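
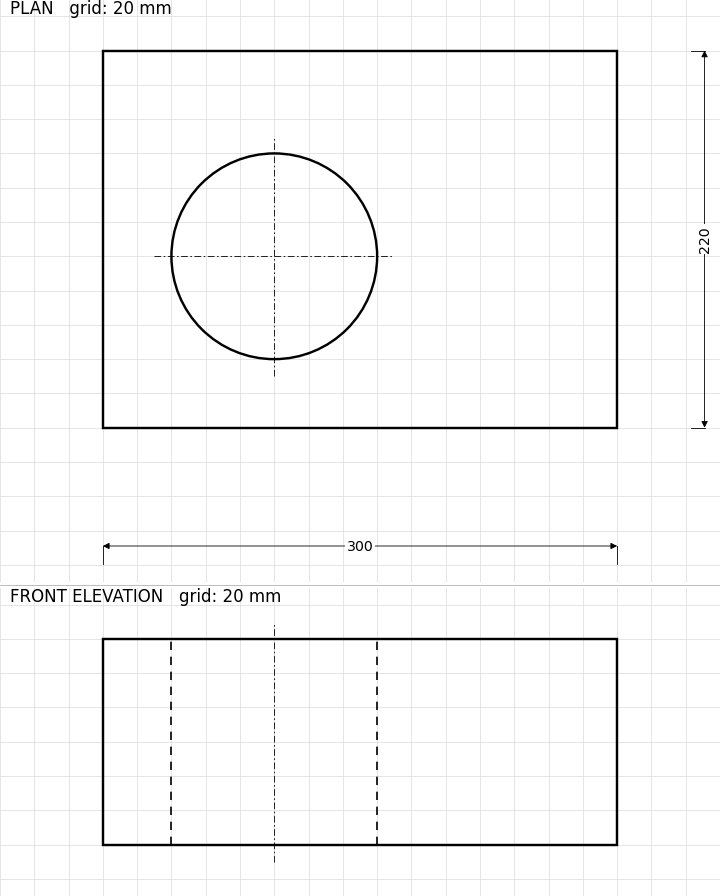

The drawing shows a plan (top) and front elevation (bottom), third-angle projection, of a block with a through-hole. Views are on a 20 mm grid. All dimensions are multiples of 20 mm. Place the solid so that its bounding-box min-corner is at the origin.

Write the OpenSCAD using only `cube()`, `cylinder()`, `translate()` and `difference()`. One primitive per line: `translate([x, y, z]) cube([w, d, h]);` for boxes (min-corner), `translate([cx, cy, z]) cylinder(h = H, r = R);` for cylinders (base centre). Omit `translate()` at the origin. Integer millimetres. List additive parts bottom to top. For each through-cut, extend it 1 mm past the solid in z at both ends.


difference() {
  cube([300, 220, 120]);
  translate([100, 100, -1]) cylinder(h = 122, r = 60);
}


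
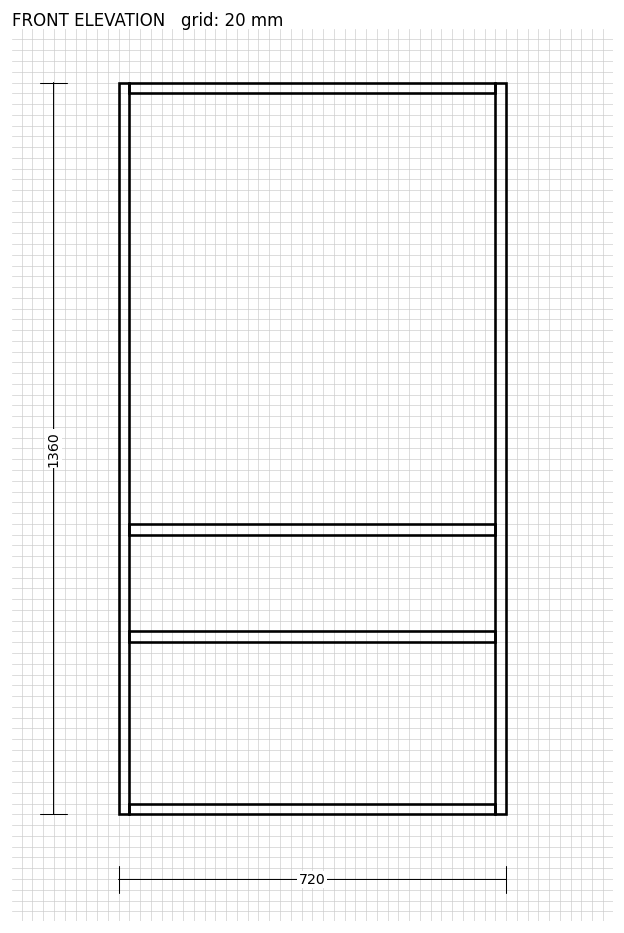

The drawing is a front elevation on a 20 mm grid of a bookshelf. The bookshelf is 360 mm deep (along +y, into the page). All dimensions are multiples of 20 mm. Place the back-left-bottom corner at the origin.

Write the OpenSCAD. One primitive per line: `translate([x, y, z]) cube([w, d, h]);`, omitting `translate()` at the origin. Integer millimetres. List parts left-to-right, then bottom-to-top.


cube([20, 360, 1360]);
translate([20, 0, 0]) cube([680, 360, 20]);
translate([20, 0, 320]) cube([680, 360, 20]);
translate([20, 0, 520]) cube([680, 360, 20]);
translate([20, 0, 1340]) cube([680, 360, 20]);
translate([700, 0, 0]) cube([20, 360, 1360]);


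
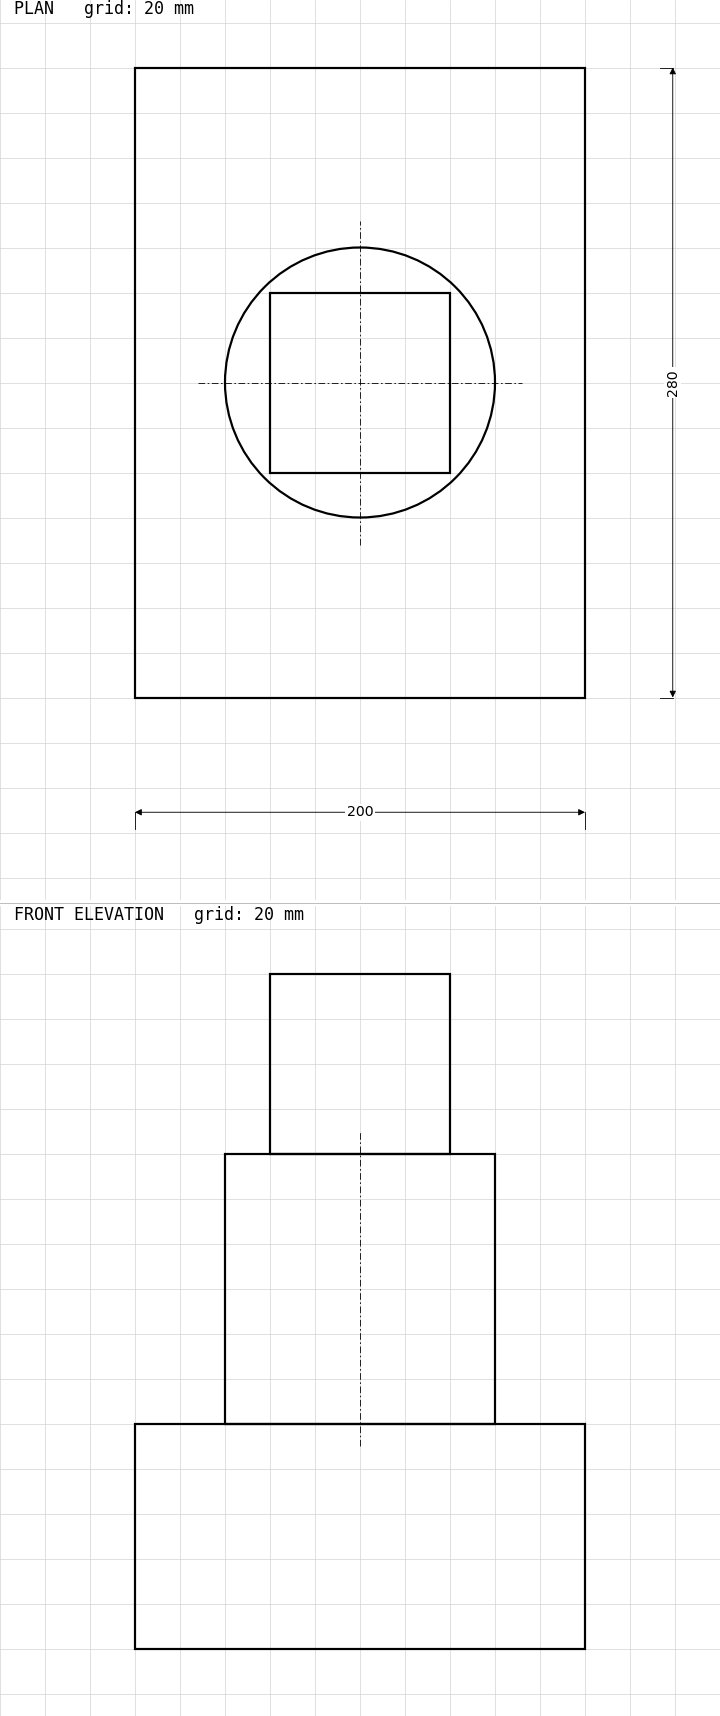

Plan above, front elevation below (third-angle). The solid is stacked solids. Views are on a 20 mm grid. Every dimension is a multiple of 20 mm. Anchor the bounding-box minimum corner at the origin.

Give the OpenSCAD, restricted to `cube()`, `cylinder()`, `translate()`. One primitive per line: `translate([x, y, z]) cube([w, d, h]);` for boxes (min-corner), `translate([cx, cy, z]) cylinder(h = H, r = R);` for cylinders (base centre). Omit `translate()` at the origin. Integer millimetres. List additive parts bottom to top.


cube([200, 280, 100]);
translate([100, 140, 100]) cylinder(h = 120, r = 60);
translate([60, 100, 220]) cube([80, 80, 80]);


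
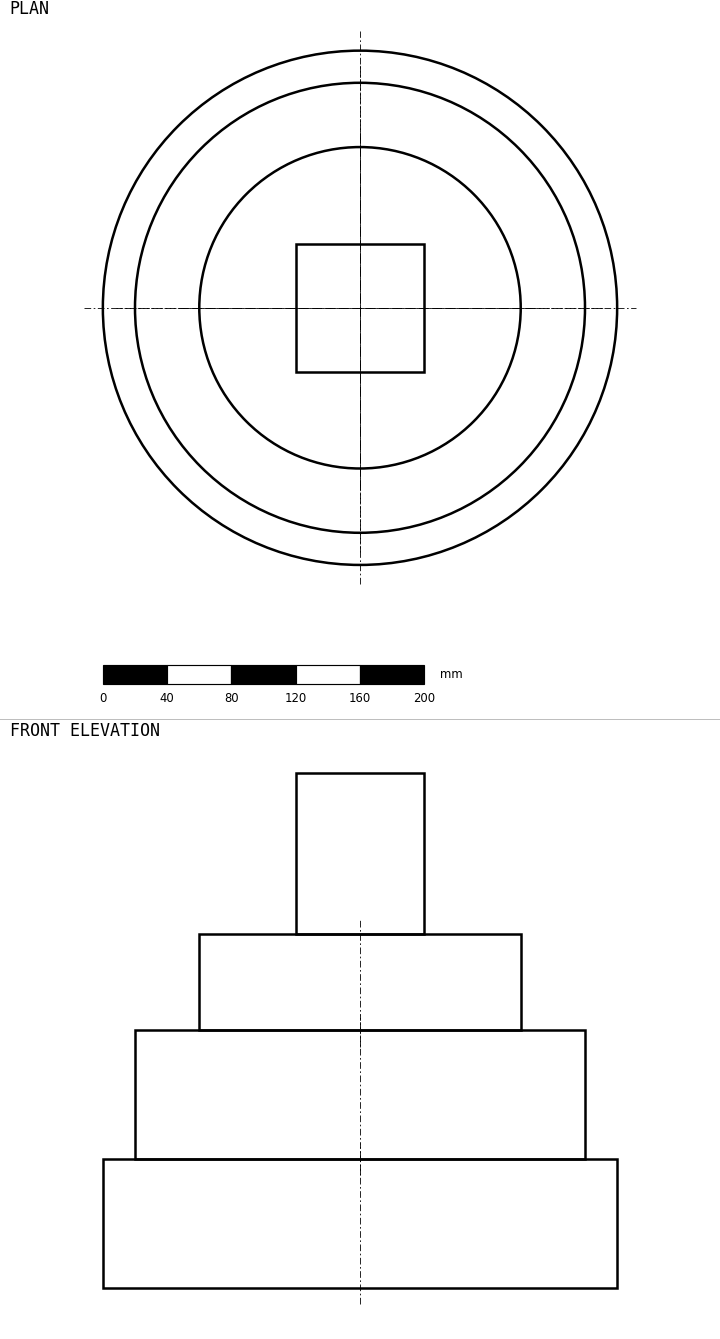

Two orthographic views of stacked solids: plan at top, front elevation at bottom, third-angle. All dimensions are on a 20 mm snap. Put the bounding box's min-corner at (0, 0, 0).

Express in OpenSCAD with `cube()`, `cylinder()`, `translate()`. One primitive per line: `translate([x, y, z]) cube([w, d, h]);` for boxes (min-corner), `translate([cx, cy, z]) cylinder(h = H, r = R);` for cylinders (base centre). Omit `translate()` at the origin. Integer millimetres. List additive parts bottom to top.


translate([160, 160, 0]) cylinder(h = 80, r = 160);
translate([160, 160, 80]) cylinder(h = 80, r = 140);
translate([160, 160, 160]) cylinder(h = 60, r = 100);
translate([120, 120, 220]) cube([80, 80, 100]);


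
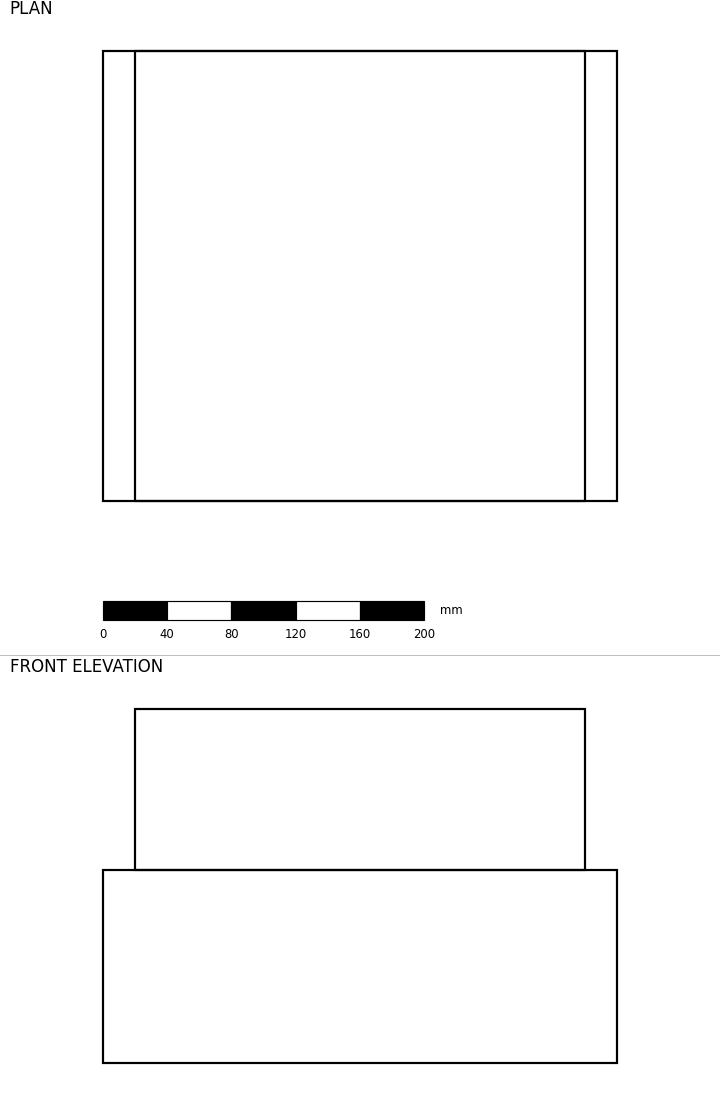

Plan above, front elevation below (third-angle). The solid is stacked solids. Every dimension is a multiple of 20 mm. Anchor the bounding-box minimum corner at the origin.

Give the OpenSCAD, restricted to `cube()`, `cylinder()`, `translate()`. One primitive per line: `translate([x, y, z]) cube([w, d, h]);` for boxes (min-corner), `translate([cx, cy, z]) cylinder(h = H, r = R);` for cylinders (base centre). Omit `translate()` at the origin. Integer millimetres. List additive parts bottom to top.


cube([320, 280, 120]);
translate([20, 0, 120]) cube([280, 280, 100]);


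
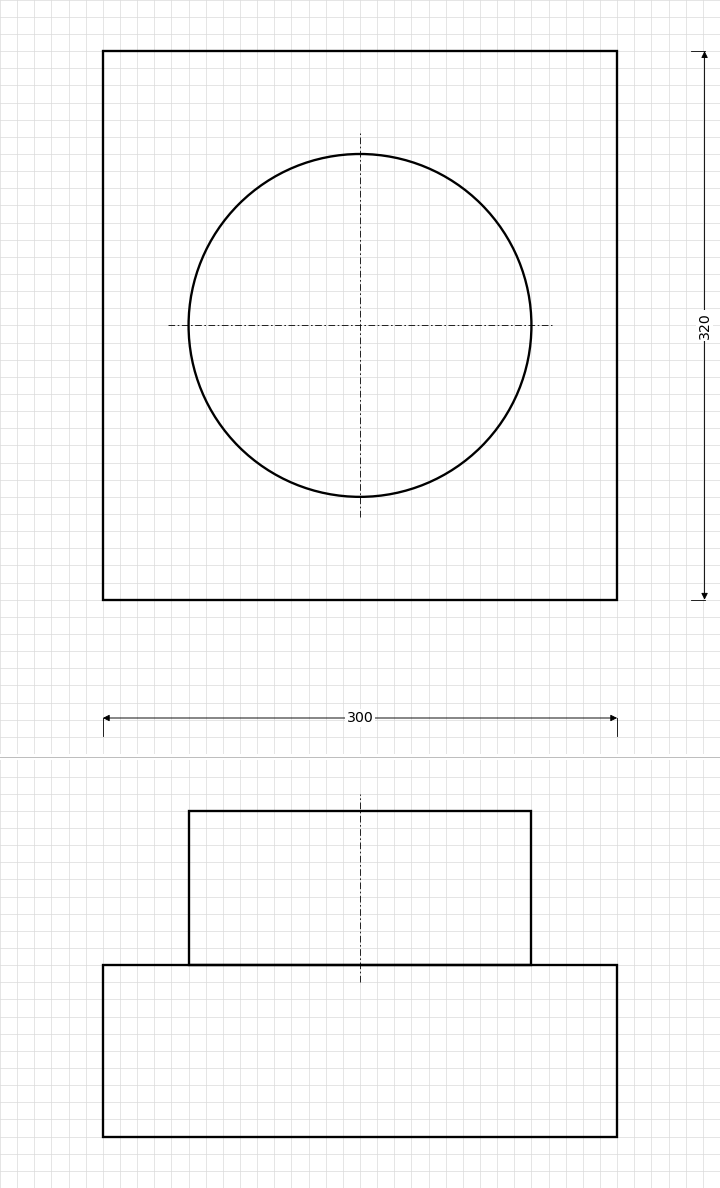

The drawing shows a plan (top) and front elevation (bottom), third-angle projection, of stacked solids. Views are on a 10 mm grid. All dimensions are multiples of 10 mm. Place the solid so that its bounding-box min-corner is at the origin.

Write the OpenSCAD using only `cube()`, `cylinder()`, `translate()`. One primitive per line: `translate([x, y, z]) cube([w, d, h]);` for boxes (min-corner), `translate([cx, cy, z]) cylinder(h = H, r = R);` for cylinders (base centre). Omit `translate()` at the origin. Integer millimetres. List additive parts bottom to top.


cube([300, 320, 100]);
translate([150, 160, 100]) cylinder(h = 90, r = 100);


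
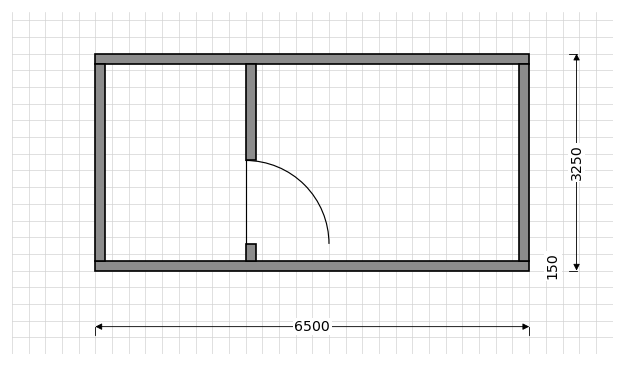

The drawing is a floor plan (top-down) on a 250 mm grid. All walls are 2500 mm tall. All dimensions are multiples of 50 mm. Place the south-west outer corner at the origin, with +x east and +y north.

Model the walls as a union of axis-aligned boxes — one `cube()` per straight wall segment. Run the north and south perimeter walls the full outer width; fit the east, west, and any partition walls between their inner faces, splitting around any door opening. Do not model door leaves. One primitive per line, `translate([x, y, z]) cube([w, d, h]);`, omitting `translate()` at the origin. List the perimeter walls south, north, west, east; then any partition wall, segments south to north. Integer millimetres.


cube([6500, 150, 2500]);
translate([0, 3100, 0]) cube([6500, 150, 2500]);
translate([0, 150, 0]) cube([150, 2950, 2500]);
translate([6350, 150, 0]) cube([150, 2950, 2500]);
translate([2250, 150, 0]) cube([150, 250, 2500]);
translate([2250, 1650, 0]) cube([150, 1450, 2500]);


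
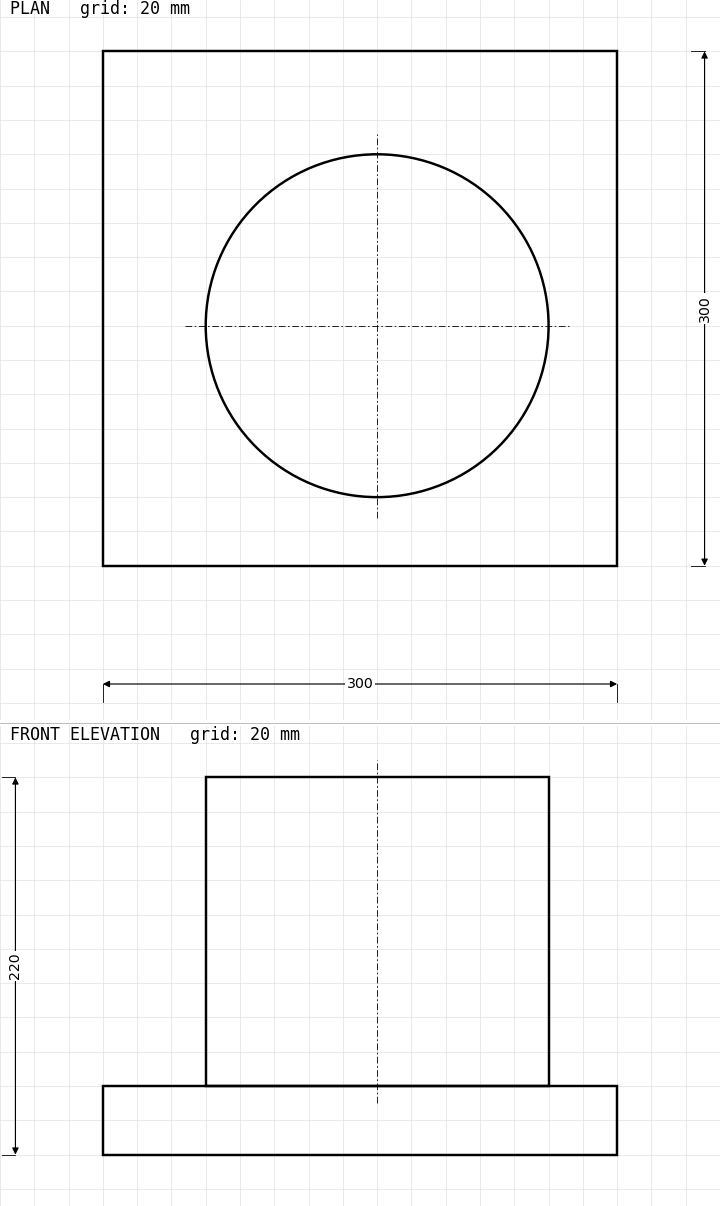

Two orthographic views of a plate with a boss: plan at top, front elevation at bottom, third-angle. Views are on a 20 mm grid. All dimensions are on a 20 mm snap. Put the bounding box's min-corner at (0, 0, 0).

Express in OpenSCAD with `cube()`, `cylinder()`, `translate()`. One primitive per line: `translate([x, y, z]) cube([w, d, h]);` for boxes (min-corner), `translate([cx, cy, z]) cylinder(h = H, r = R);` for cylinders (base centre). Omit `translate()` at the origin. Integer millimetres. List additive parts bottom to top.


cube([300, 300, 40]);
translate([160, 140, 40]) cylinder(h = 180, r = 100);


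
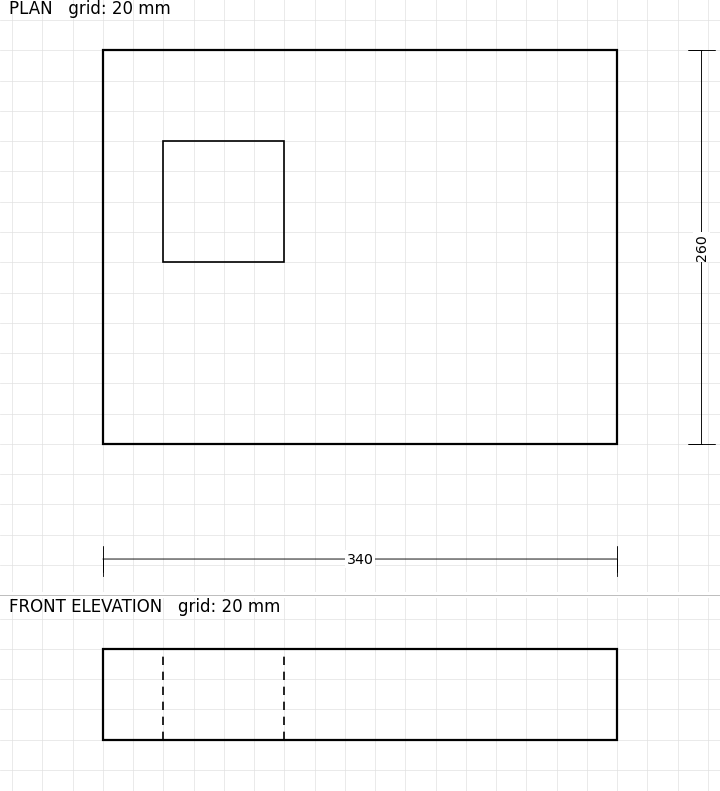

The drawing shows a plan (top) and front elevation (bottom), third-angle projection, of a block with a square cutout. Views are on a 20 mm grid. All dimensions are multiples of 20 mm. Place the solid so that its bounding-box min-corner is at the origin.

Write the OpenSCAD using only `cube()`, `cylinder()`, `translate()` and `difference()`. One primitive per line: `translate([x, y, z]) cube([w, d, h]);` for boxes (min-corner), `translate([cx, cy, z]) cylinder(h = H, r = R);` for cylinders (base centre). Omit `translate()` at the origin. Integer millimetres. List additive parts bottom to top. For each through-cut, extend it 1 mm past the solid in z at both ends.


difference() {
  cube([340, 260, 60]);
  translate([40, 120, -1]) cube([80, 80, 62]);
}


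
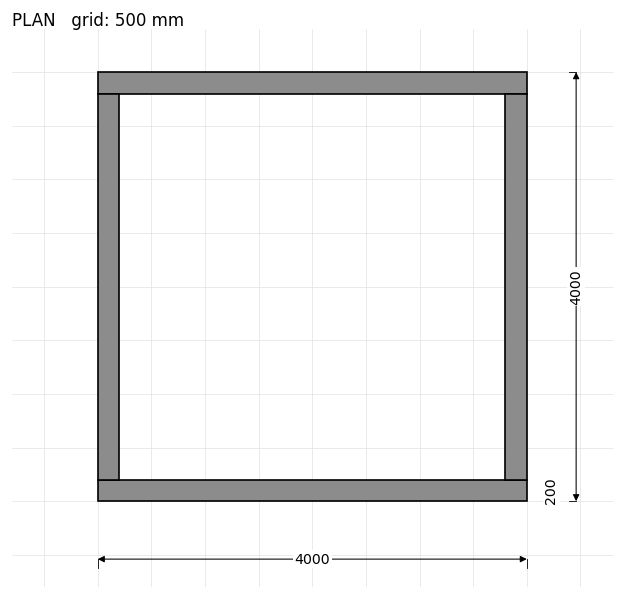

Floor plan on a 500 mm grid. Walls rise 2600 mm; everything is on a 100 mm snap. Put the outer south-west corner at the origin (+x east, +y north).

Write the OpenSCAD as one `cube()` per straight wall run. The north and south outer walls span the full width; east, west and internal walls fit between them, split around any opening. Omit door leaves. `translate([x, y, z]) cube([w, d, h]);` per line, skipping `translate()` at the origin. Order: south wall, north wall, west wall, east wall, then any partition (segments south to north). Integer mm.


cube([4000, 200, 2600]);
translate([0, 3800, 0]) cube([4000, 200, 2600]);
translate([0, 200, 0]) cube([200, 3600, 2600]);
translate([3800, 200, 0]) cube([200, 3600, 2600]);


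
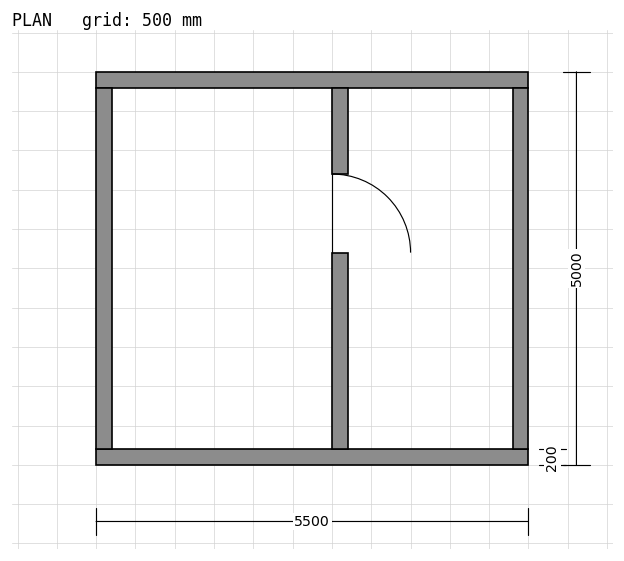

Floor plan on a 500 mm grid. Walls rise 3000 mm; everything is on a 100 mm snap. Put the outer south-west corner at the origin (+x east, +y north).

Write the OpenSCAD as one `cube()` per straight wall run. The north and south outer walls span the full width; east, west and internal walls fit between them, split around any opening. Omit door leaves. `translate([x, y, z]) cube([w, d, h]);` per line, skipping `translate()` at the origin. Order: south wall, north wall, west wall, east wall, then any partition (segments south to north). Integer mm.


cube([5500, 200, 3000]);
translate([0, 4800, 0]) cube([5500, 200, 3000]);
translate([0, 200, 0]) cube([200, 4600, 3000]);
translate([5300, 200, 0]) cube([200, 4600, 3000]);
translate([3000, 200, 0]) cube([200, 2500, 3000]);
translate([3000, 3700, 0]) cube([200, 1100, 3000]);


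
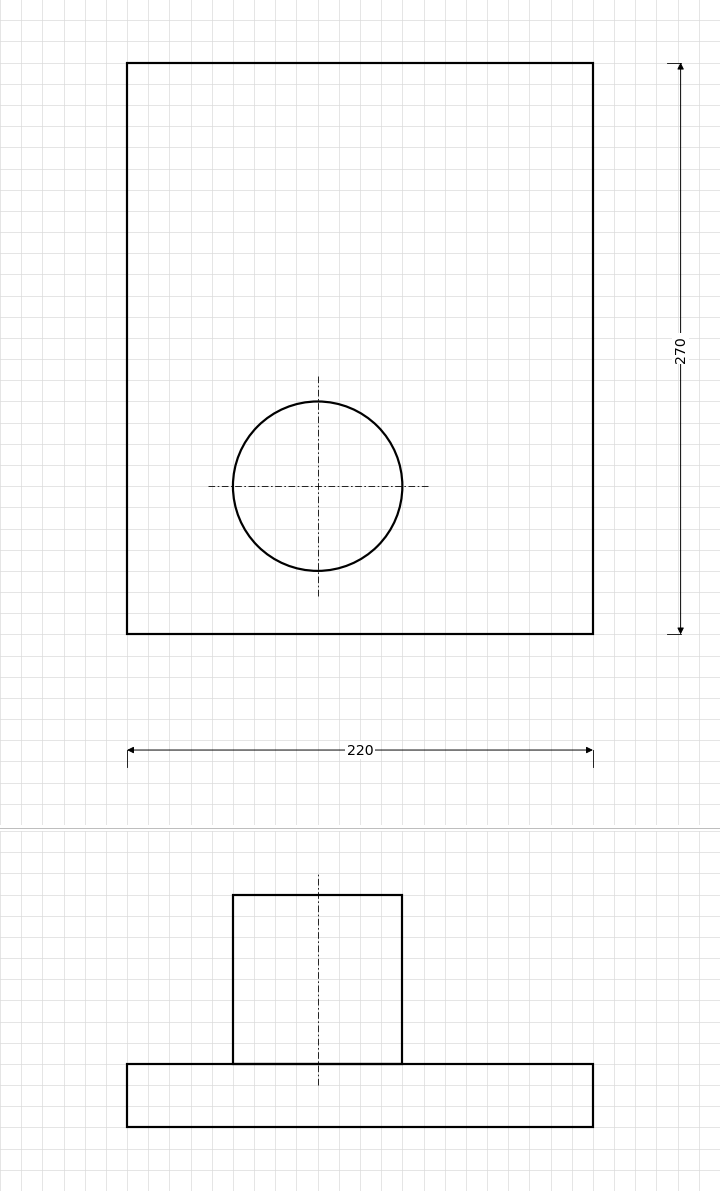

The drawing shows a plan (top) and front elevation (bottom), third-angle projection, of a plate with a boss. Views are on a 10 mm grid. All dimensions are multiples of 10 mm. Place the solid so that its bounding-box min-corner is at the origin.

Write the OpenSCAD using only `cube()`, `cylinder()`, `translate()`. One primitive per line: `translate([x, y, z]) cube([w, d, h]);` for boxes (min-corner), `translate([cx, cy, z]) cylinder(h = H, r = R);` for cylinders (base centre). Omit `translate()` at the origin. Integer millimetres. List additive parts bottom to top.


cube([220, 270, 30]);
translate([90, 70, 30]) cylinder(h = 80, r = 40);


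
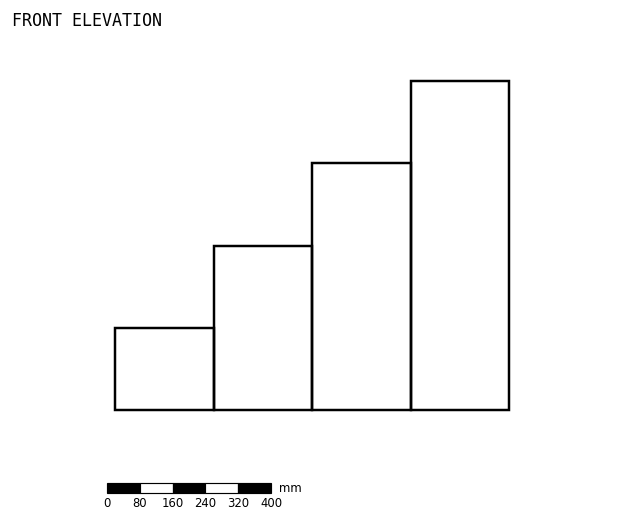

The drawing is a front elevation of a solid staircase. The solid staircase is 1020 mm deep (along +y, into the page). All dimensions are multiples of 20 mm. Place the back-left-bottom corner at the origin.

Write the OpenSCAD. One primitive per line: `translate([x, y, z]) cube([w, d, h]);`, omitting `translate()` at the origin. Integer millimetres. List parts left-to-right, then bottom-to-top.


cube([240, 1020, 200]);
translate([240, 0, 0]) cube([240, 1020, 400]);
translate([480, 0, 0]) cube([240, 1020, 600]);
translate([720, 0, 0]) cube([240, 1020, 800]);


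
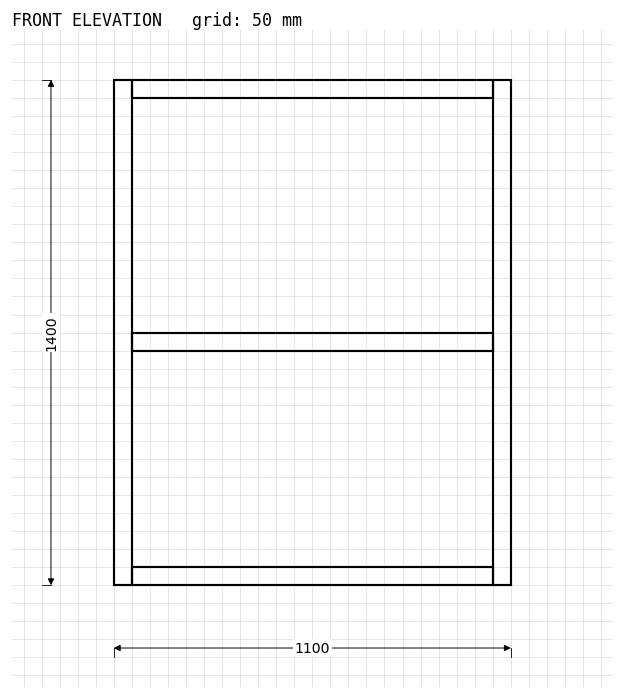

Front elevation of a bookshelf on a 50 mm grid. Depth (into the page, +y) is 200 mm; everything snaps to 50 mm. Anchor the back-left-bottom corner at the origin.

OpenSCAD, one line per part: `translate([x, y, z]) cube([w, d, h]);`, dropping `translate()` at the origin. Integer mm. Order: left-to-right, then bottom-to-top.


cube([50, 200, 1400]);
translate([50, 0, 0]) cube([1000, 200, 50]);
translate([50, 0, 650]) cube([1000, 200, 50]);
translate([50, 0, 1350]) cube([1000, 200, 50]);
translate([1050, 0, 0]) cube([50, 200, 1400]);


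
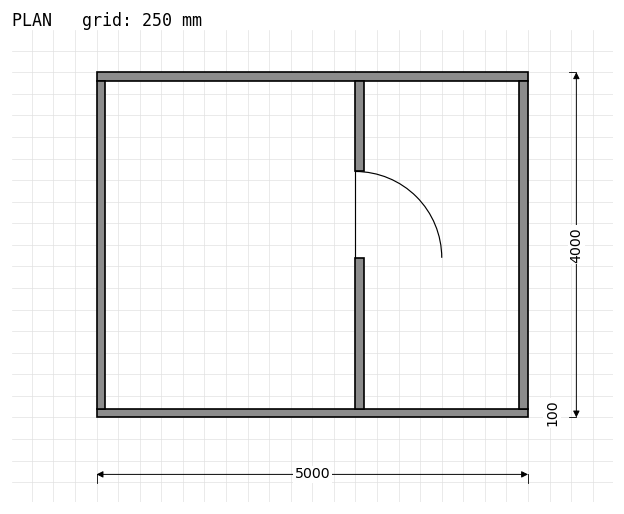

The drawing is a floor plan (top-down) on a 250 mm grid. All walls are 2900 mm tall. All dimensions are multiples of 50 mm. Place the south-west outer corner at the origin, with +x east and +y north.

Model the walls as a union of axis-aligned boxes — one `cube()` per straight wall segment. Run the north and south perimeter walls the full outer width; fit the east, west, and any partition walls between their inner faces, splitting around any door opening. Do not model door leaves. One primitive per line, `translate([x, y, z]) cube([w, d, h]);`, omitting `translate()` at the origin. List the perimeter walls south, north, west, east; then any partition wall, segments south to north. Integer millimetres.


cube([5000, 100, 2900]);
translate([0, 3900, 0]) cube([5000, 100, 2900]);
translate([0, 100, 0]) cube([100, 3800, 2900]);
translate([4900, 100, 0]) cube([100, 3800, 2900]);
translate([3000, 100, 0]) cube([100, 1750, 2900]);
translate([3000, 2850, 0]) cube([100, 1050, 2900]);


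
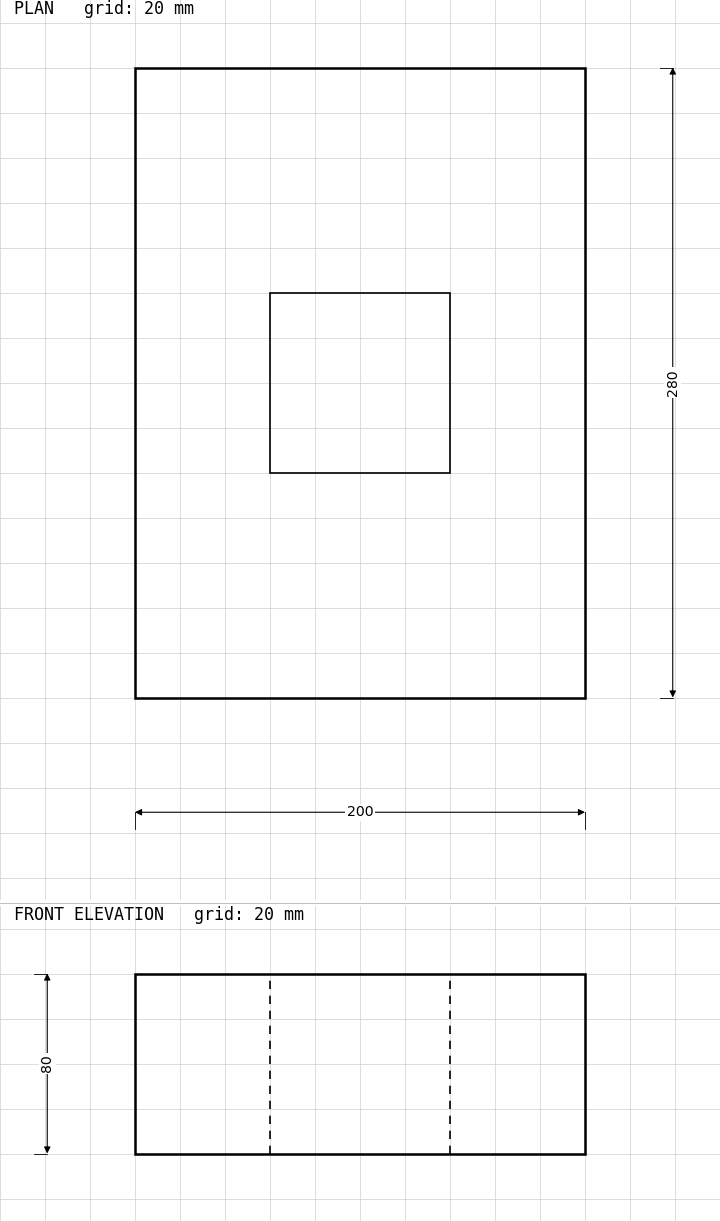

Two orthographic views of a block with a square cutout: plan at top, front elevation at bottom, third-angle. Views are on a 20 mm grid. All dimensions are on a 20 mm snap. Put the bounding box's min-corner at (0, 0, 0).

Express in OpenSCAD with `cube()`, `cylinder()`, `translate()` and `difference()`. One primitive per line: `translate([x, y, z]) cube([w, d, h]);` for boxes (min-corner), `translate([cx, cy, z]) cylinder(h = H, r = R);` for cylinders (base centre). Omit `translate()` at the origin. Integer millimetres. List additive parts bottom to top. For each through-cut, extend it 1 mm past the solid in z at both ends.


difference() {
  cube([200, 280, 80]);
  translate([60, 100, -1]) cube([80, 80, 82]);
}


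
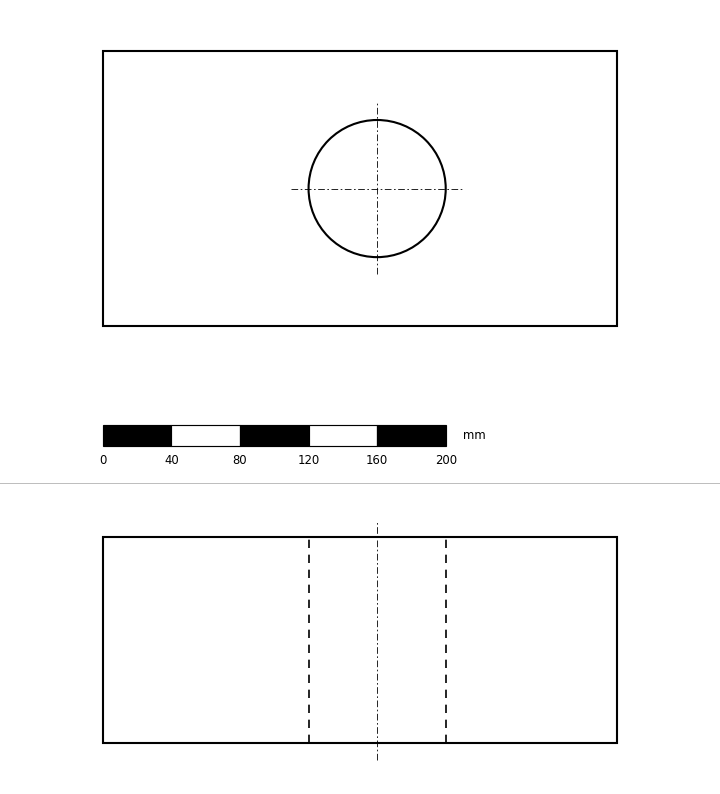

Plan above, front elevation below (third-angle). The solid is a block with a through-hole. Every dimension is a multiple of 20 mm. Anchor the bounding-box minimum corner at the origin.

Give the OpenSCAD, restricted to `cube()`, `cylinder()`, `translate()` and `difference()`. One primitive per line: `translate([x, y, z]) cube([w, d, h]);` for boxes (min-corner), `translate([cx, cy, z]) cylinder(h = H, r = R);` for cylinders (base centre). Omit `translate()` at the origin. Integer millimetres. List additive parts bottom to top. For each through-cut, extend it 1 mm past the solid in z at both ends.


difference() {
  cube([300, 160, 120]);
  translate([160, 80, -1]) cylinder(h = 122, r = 40);
}


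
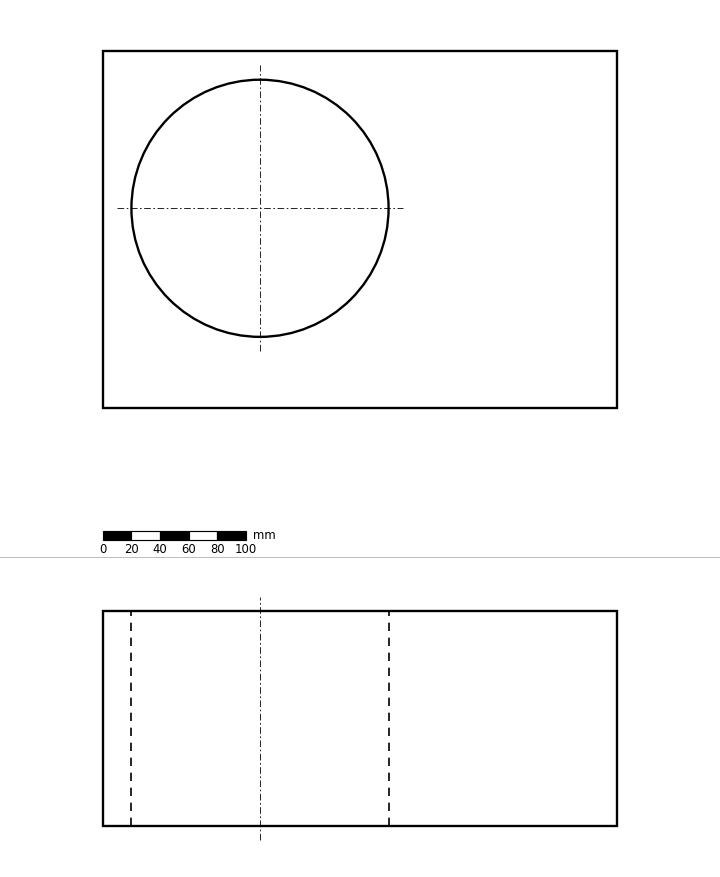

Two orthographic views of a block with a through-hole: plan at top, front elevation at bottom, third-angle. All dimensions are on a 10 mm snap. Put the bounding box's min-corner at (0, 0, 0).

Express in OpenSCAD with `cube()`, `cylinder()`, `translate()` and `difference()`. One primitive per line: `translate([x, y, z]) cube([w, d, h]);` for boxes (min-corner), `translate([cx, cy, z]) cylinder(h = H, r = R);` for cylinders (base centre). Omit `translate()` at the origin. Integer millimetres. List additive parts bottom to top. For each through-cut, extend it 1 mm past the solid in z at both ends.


difference() {
  cube([360, 250, 150]);
  translate([110, 140, -1]) cylinder(h = 152, r = 90);
}


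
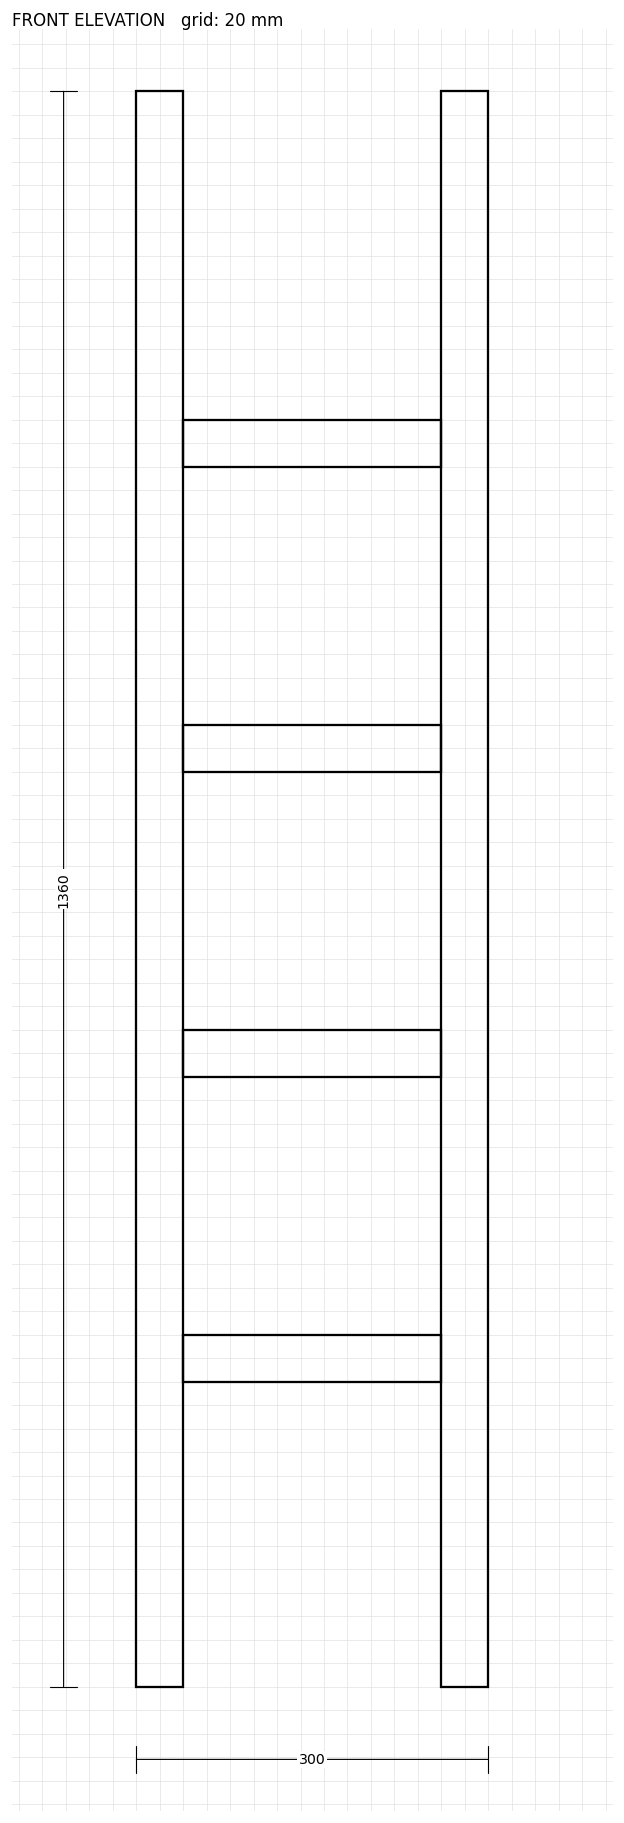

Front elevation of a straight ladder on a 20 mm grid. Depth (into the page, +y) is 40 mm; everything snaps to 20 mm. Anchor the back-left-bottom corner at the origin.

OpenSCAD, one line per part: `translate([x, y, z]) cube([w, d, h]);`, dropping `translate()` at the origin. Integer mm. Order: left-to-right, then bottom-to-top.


cube([40, 40, 1360]);
translate([40, 0, 260]) cube([220, 40, 40]);
translate([40, 0, 520]) cube([220, 40, 40]);
translate([40, 0, 780]) cube([220, 40, 40]);
translate([40, 0, 1040]) cube([220, 40, 40]);
translate([260, 0, 0]) cube([40, 40, 1360]);


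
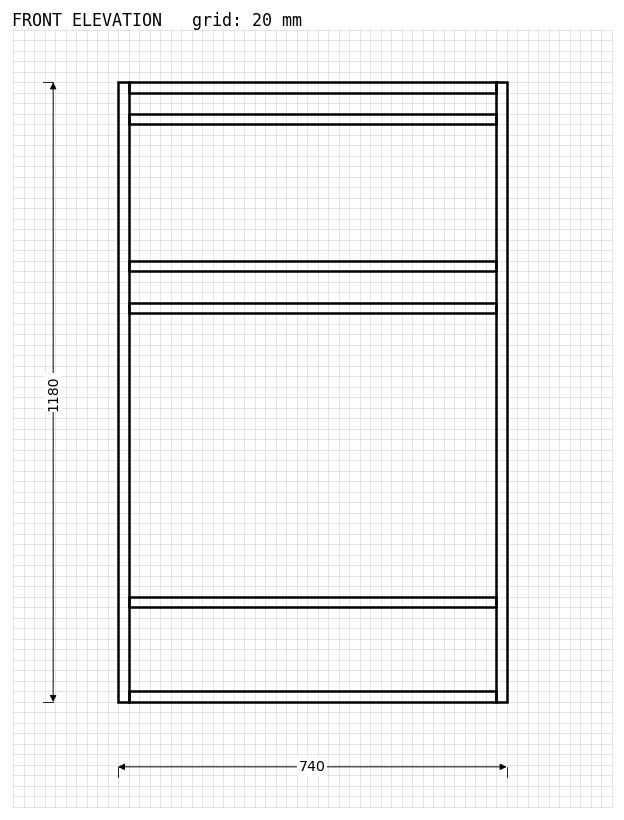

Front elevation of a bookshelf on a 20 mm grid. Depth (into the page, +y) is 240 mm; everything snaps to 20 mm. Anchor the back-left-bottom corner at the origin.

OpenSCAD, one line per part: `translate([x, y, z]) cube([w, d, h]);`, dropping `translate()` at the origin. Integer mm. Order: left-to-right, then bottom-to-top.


cube([20, 240, 1180]);
translate([20, 0, 0]) cube([700, 240, 20]);
translate([20, 0, 180]) cube([700, 240, 20]);
translate([20, 0, 740]) cube([700, 240, 20]);
translate([20, 0, 820]) cube([700, 240, 20]);
translate([20, 0, 1100]) cube([700, 240, 20]);
translate([20, 0, 1160]) cube([700, 240, 20]);
translate([720, 0, 0]) cube([20, 240, 1180]);


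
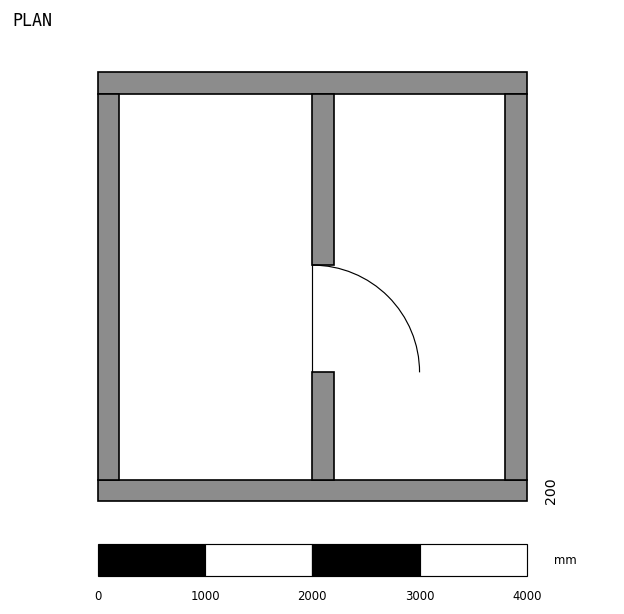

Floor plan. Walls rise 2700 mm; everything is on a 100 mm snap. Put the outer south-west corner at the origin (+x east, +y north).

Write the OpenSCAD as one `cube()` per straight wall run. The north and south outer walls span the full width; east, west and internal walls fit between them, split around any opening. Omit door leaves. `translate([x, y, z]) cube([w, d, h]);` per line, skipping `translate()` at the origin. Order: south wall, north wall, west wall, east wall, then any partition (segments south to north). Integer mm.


cube([4000, 200, 2700]);
translate([0, 3800, 0]) cube([4000, 200, 2700]);
translate([0, 200, 0]) cube([200, 3600, 2700]);
translate([3800, 200, 0]) cube([200, 3600, 2700]);
translate([2000, 200, 0]) cube([200, 1000, 2700]);
translate([2000, 2200, 0]) cube([200, 1600, 2700]);


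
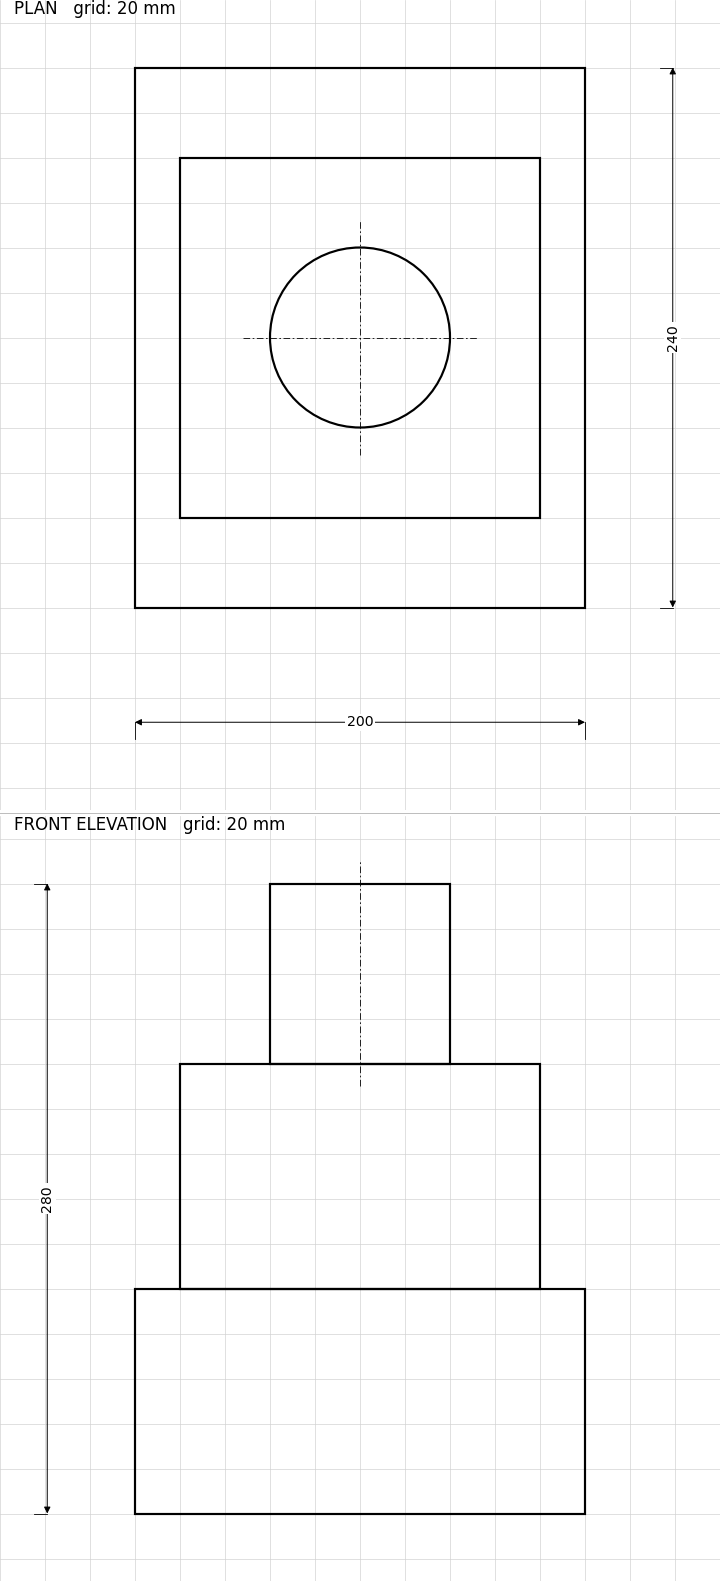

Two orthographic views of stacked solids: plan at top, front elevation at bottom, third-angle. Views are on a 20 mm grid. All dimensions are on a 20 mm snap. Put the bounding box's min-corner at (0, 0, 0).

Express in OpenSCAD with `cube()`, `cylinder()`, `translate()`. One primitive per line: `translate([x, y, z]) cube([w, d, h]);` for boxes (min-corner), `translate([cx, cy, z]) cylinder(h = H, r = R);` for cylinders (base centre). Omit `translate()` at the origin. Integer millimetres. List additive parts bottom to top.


cube([200, 240, 100]);
translate([20, 40, 100]) cube([160, 160, 100]);
translate([100, 120, 200]) cylinder(h = 80, r = 40);


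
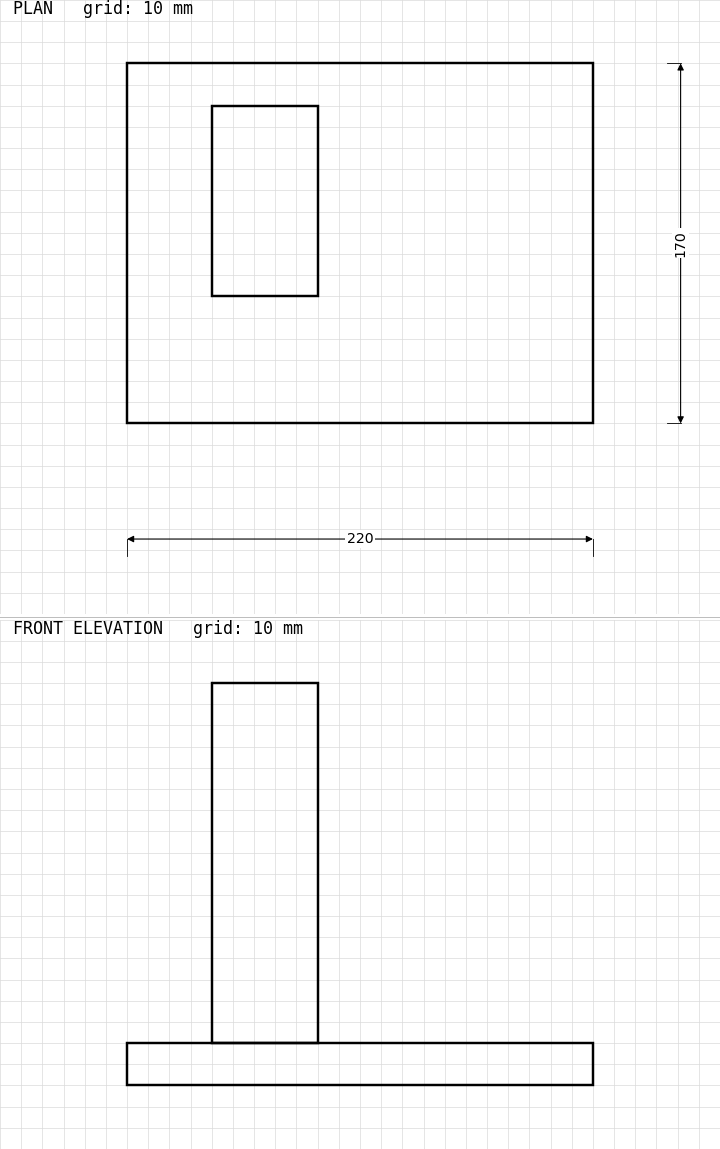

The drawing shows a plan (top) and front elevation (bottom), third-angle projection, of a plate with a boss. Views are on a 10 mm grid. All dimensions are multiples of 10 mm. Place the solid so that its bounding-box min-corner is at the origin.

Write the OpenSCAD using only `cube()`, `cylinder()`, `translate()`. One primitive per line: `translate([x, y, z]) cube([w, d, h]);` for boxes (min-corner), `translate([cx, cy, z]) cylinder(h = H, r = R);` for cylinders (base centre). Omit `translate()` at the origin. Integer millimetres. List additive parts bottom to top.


cube([220, 170, 20]);
translate([40, 60, 20]) cube([50, 90, 170]);


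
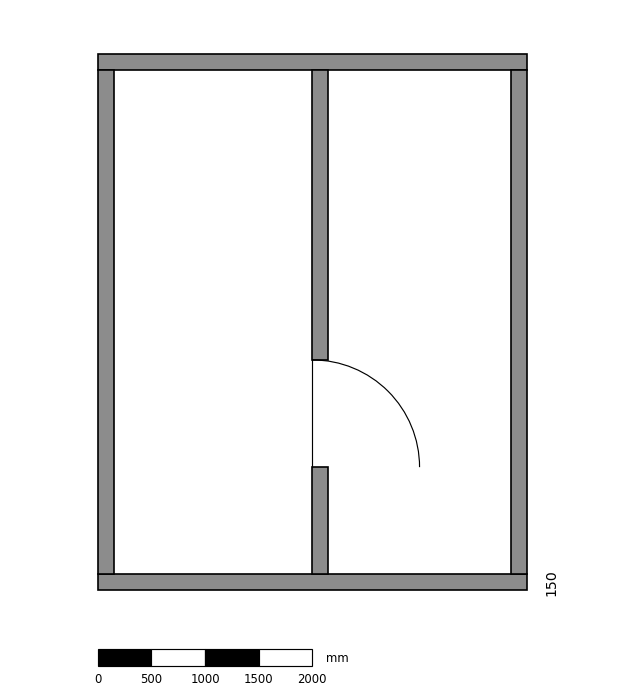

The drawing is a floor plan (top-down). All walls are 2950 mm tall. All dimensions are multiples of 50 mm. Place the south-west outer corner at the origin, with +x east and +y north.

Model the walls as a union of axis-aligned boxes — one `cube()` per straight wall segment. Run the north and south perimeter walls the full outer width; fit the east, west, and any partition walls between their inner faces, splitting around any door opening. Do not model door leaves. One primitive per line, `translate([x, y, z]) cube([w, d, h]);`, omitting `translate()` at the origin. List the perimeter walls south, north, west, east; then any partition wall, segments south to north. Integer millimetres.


cube([4000, 150, 2950]);
translate([0, 4850, 0]) cube([4000, 150, 2950]);
translate([0, 150, 0]) cube([150, 4700, 2950]);
translate([3850, 150, 0]) cube([150, 4700, 2950]);
translate([2000, 150, 0]) cube([150, 1000, 2950]);
translate([2000, 2150, 0]) cube([150, 2700, 2950]);


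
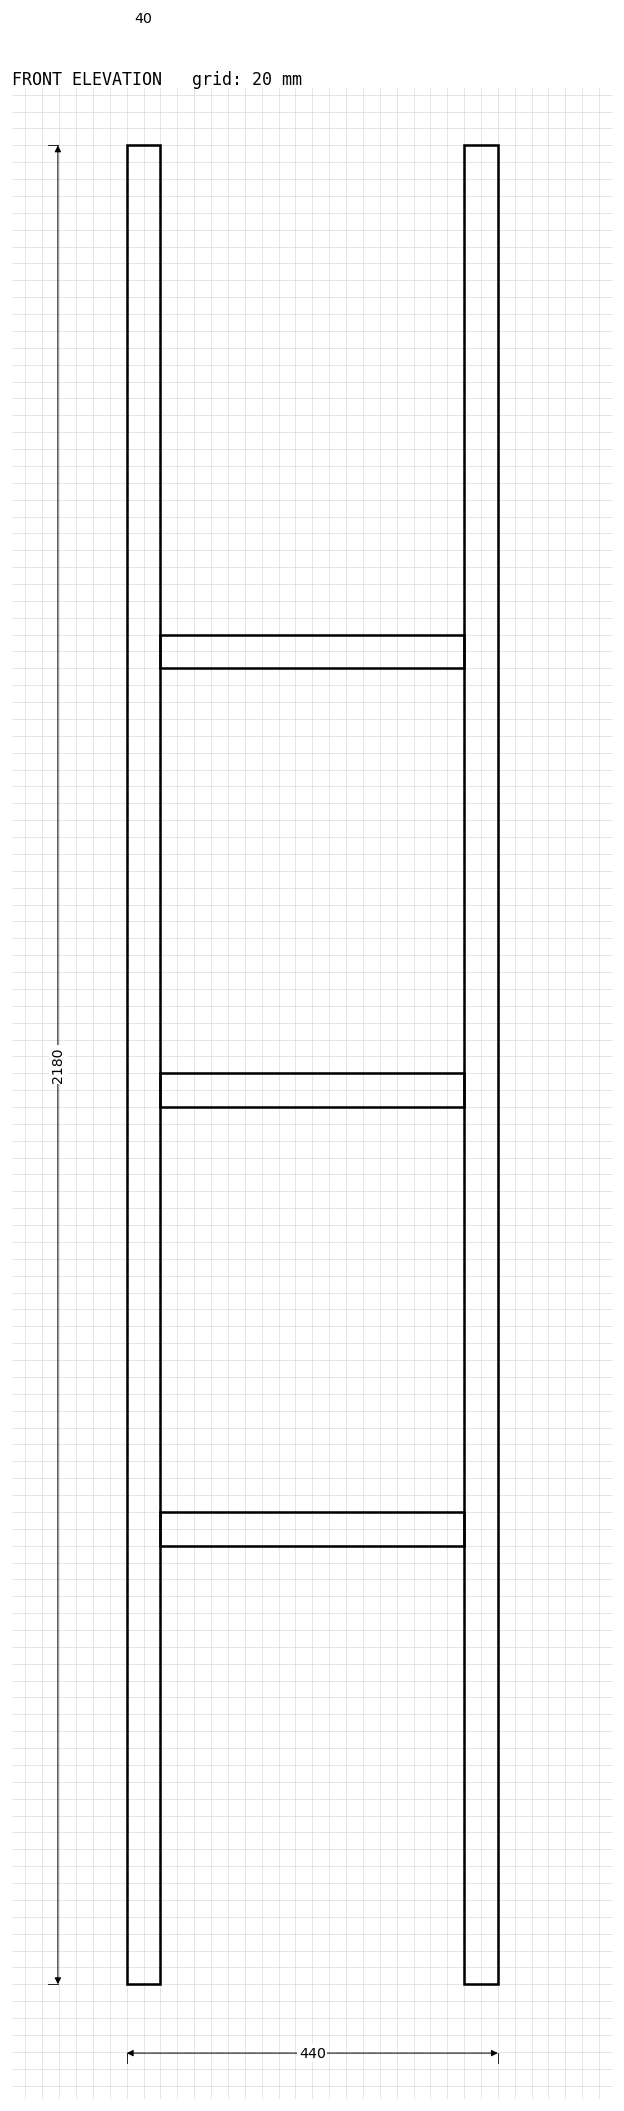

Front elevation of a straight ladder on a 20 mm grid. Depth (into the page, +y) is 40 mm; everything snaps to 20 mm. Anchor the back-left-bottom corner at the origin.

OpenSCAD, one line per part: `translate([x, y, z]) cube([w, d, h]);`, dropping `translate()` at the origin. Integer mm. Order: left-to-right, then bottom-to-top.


cube([40, 40, 2180]);
translate([40, 0, 520]) cube([360, 40, 40]);
translate([40, 0, 1040]) cube([360, 40, 40]);
translate([40, 0, 1560]) cube([360, 40, 40]);
translate([400, 0, 0]) cube([40, 40, 2180]);


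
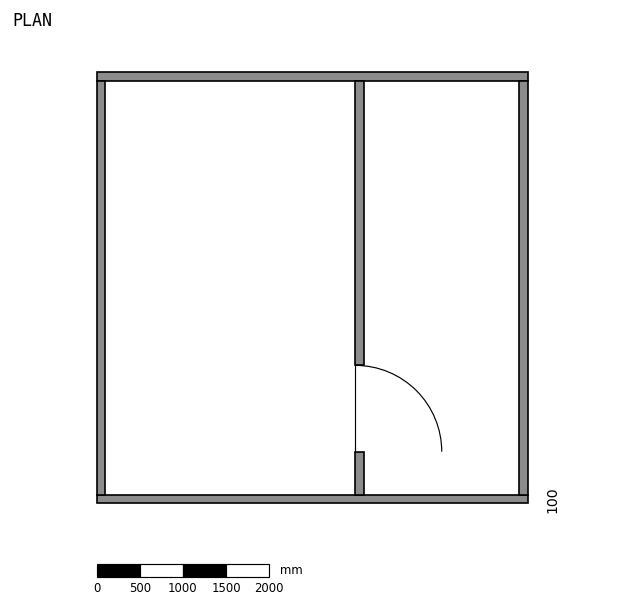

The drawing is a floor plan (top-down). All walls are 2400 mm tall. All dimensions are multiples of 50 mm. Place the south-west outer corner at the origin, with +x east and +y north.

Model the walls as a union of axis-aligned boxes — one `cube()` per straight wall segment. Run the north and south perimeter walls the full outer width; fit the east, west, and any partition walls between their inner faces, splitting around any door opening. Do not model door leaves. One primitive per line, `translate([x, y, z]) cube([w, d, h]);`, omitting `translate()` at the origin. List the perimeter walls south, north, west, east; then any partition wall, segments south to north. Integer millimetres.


cube([5000, 100, 2400]);
translate([0, 4900, 0]) cube([5000, 100, 2400]);
translate([0, 100, 0]) cube([100, 4800, 2400]);
translate([4900, 100, 0]) cube([100, 4800, 2400]);
translate([3000, 100, 0]) cube([100, 500, 2400]);
translate([3000, 1600, 0]) cube([100, 3300, 2400]);


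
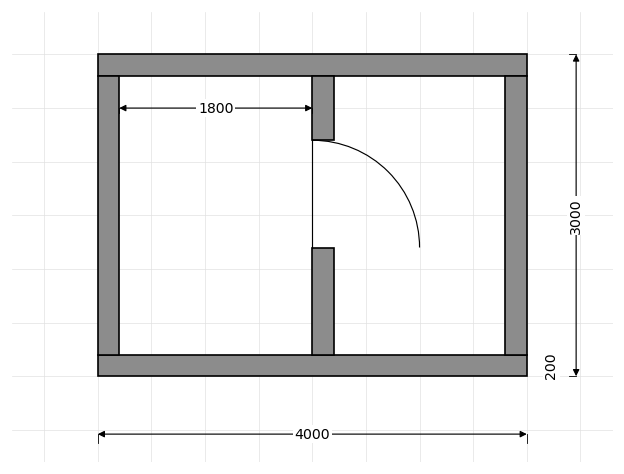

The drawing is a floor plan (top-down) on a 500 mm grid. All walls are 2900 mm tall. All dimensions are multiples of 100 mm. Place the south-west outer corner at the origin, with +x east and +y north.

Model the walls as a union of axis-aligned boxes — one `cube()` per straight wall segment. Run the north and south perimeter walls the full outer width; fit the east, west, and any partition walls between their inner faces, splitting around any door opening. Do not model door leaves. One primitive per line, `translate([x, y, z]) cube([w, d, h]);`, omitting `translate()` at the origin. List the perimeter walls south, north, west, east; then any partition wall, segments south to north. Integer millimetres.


cube([4000, 200, 2900]);
translate([0, 2800, 0]) cube([4000, 200, 2900]);
translate([0, 200, 0]) cube([200, 2600, 2900]);
translate([3800, 200, 0]) cube([200, 2600, 2900]);
translate([2000, 200, 0]) cube([200, 1000, 2900]);
translate([2000, 2200, 0]) cube([200, 600, 2900]);


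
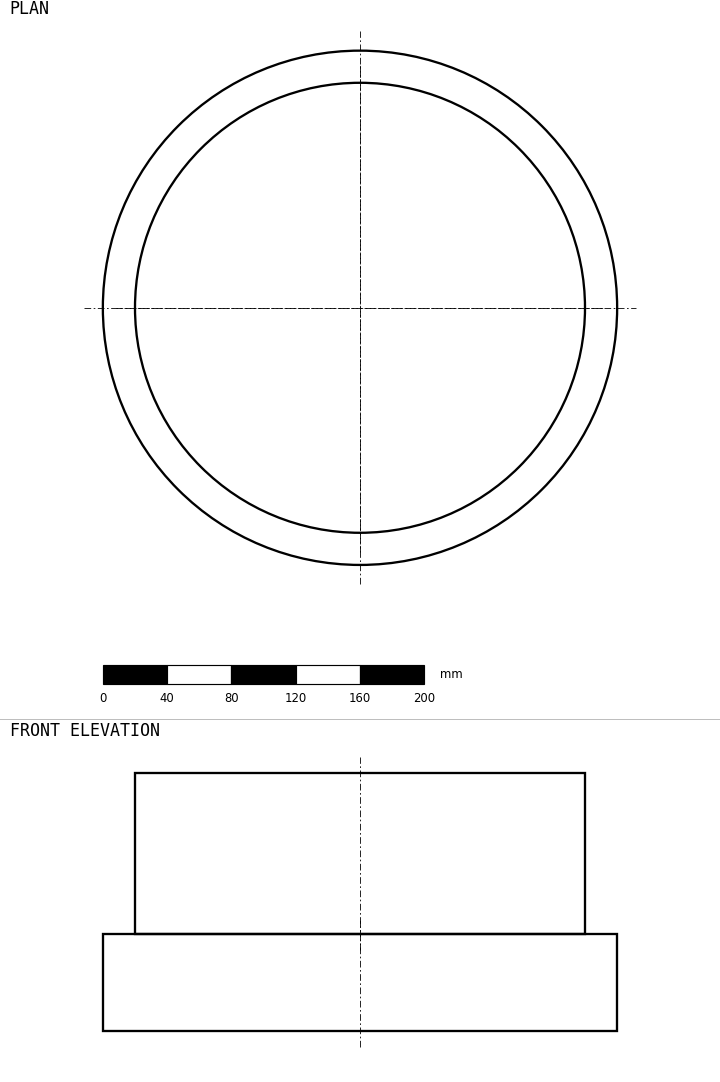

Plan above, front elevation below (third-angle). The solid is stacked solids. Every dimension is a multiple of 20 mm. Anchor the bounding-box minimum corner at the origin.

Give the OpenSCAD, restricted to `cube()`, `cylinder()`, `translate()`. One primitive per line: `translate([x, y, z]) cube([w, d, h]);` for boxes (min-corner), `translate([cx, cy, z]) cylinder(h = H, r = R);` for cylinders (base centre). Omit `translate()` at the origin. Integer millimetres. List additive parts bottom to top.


translate([160, 160, 0]) cylinder(h = 60, r = 160);
translate([160, 160, 60]) cylinder(h = 100, r = 140);


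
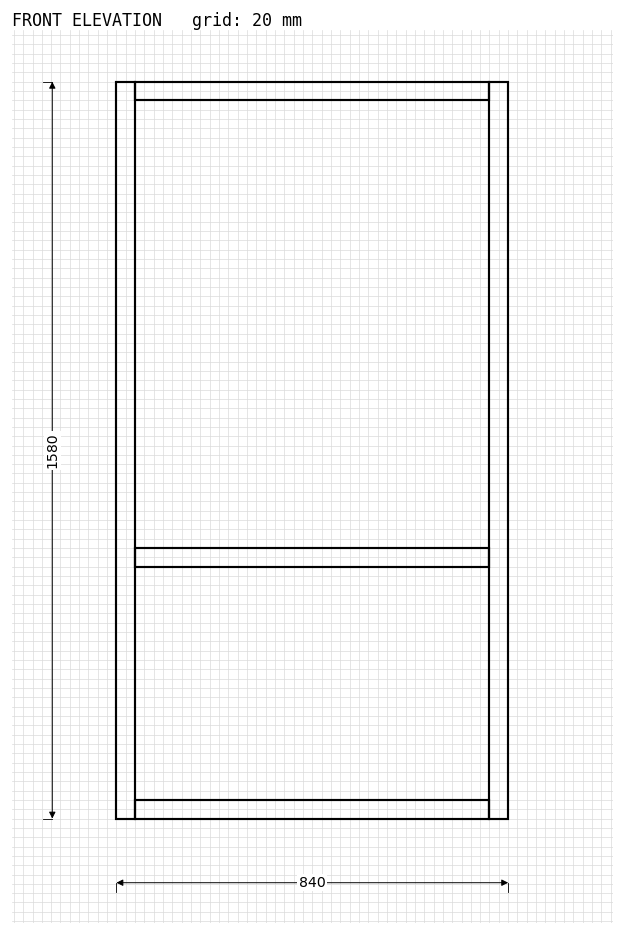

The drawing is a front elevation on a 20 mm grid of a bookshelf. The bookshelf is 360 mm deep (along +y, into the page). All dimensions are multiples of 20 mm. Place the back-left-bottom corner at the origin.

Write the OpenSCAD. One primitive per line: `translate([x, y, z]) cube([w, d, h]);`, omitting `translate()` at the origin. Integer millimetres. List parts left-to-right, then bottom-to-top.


cube([40, 360, 1580]);
translate([40, 0, 0]) cube([760, 360, 40]);
translate([40, 0, 540]) cube([760, 360, 40]);
translate([40, 0, 1540]) cube([760, 360, 40]);
translate([800, 0, 0]) cube([40, 360, 1580]);


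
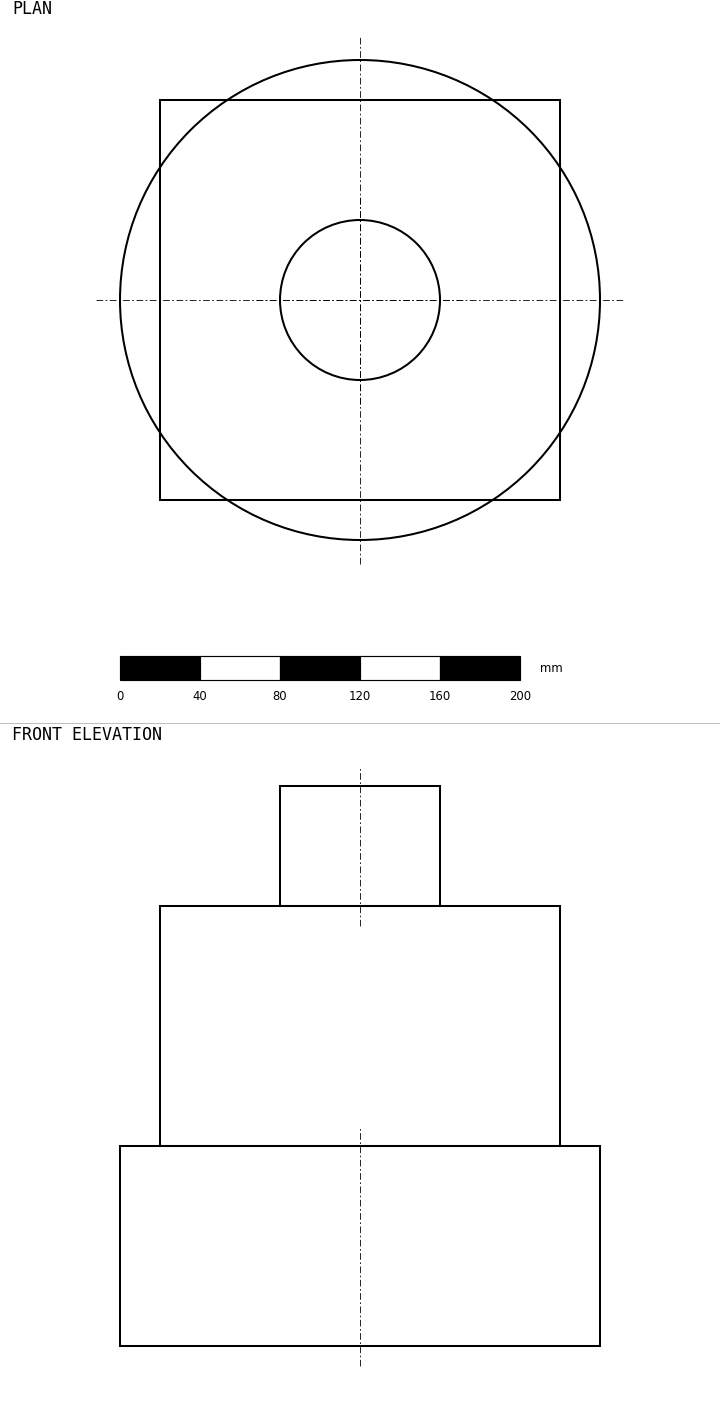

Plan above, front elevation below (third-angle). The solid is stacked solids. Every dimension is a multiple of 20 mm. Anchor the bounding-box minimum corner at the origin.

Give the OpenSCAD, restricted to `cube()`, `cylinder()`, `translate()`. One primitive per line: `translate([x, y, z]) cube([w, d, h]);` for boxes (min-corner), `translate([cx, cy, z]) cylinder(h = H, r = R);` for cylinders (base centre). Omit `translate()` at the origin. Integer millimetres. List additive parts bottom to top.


translate([120, 120, 0]) cylinder(h = 100, r = 120);
translate([20, 20, 100]) cube([200, 200, 120]);
translate([120, 120, 220]) cylinder(h = 60, r = 40);


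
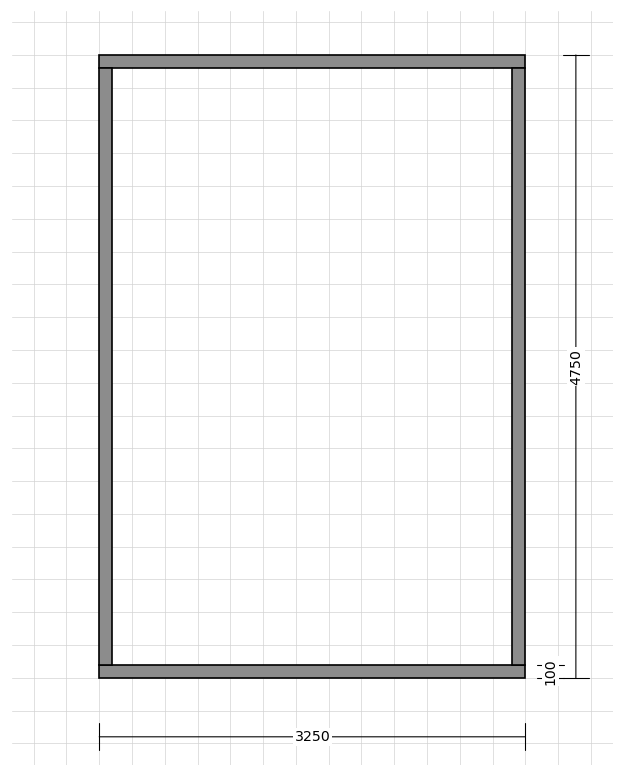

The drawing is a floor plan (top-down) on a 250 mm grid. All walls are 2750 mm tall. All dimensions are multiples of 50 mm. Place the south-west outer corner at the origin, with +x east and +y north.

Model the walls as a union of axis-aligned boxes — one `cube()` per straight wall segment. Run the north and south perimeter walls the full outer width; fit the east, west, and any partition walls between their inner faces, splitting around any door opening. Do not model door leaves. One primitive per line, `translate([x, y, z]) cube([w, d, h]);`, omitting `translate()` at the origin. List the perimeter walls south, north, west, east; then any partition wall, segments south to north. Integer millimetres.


cube([3250, 100, 2750]);
translate([0, 4650, 0]) cube([3250, 100, 2750]);
translate([0, 100, 0]) cube([100, 4550, 2750]);
translate([3150, 100, 0]) cube([100, 4550, 2750]);


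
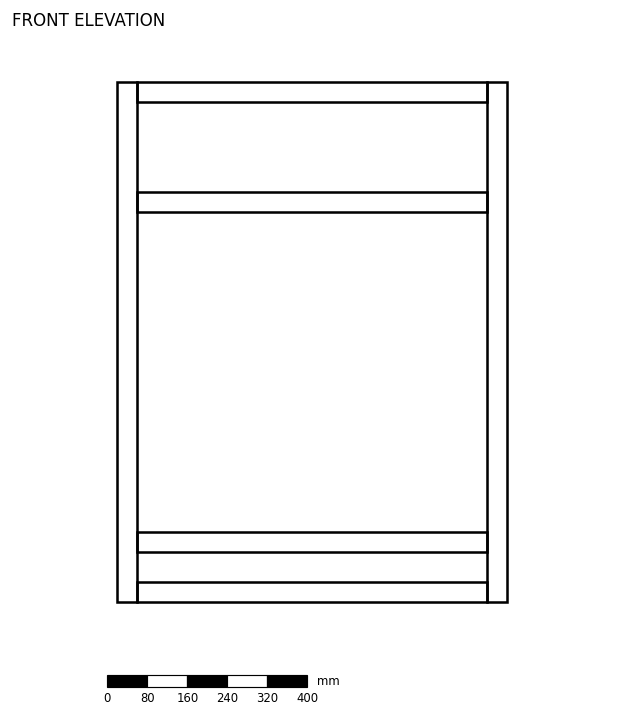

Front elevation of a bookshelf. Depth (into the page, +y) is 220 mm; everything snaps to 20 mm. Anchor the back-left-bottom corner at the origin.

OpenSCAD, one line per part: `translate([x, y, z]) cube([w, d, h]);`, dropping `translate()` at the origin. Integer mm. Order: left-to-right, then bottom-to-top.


cube([40, 220, 1040]);
translate([40, 0, 0]) cube([700, 220, 40]);
translate([40, 0, 100]) cube([700, 220, 40]);
translate([40, 0, 780]) cube([700, 220, 40]);
translate([40, 0, 1000]) cube([700, 220, 40]);
translate([740, 0, 0]) cube([40, 220, 1040]);


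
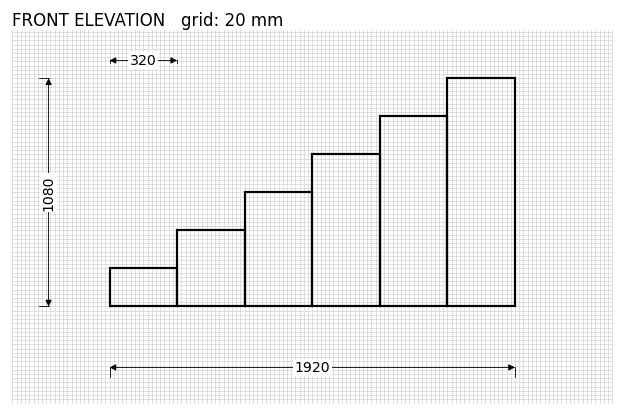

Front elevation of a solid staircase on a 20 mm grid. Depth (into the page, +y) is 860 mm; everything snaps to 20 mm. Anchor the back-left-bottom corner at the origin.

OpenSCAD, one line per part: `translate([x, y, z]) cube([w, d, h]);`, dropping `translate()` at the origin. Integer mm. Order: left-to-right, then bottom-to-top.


cube([320, 860, 180]);
translate([320, 0, 0]) cube([320, 860, 360]);
translate([640, 0, 0]) cube([320, 860, 540]);
translate([960, 0, 0]) cube([320, 860, 720]);
translate([1280, 0, 0]) cube([320, 860, 900]);
translate([1600, 0, 0]) cube([320, 860, 1080]);


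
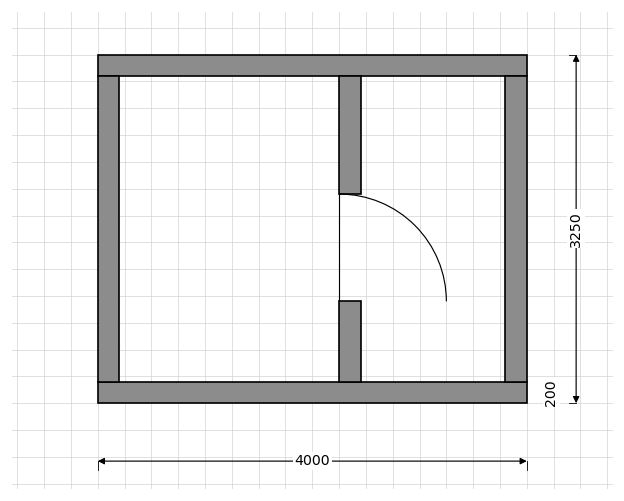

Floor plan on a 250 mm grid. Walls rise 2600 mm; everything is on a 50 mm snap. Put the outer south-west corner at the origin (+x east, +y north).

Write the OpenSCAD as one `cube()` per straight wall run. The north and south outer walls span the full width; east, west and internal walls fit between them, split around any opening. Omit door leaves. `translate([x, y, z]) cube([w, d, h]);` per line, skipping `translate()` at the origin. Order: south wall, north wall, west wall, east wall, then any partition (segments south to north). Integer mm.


cube([4000, 200, 2600]);
translate([0, 3050, 0]) cube([4000, 200, 2600]);
translate([0, 200, 0]) cube([200, 2850, 2600]);
translate([3800, 200, 0]) cube([200, 2850, 2600]);
translate([2250, 200, 0]) cube([200, 750, 2600]);
translate([2250, 1950, 0]) cube([200, 1100, 2600]);


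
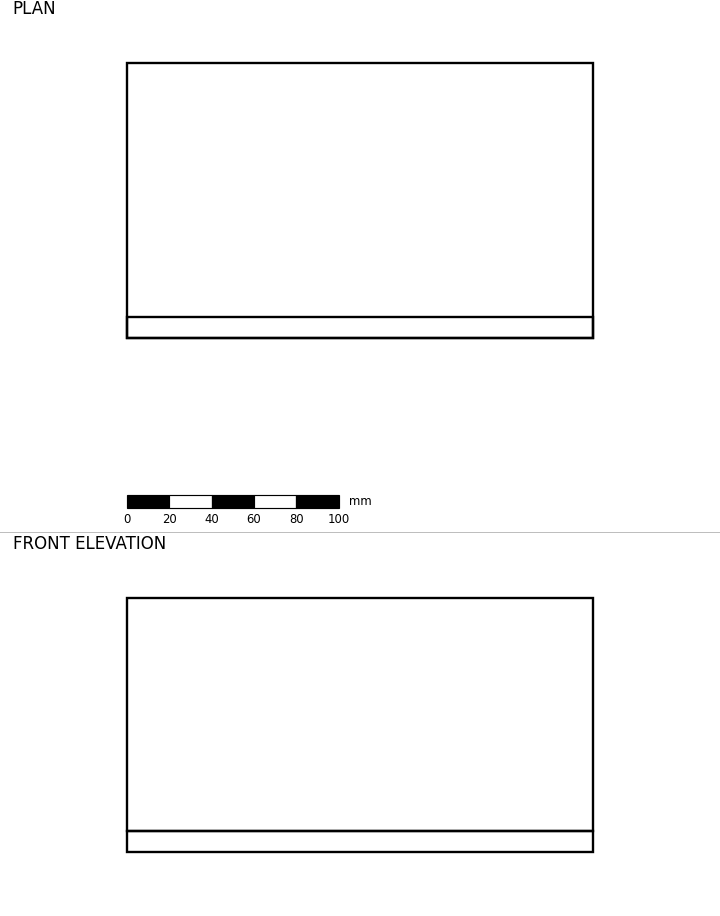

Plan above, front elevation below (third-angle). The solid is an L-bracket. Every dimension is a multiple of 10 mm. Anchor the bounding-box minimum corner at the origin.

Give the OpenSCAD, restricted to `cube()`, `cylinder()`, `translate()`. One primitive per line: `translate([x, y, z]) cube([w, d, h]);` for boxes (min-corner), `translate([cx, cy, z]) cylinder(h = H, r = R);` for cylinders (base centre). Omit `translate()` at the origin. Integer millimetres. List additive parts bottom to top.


cube([220, 130, 10]);
translate([0, 0, 10]) cube([220, 10, 110]);
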